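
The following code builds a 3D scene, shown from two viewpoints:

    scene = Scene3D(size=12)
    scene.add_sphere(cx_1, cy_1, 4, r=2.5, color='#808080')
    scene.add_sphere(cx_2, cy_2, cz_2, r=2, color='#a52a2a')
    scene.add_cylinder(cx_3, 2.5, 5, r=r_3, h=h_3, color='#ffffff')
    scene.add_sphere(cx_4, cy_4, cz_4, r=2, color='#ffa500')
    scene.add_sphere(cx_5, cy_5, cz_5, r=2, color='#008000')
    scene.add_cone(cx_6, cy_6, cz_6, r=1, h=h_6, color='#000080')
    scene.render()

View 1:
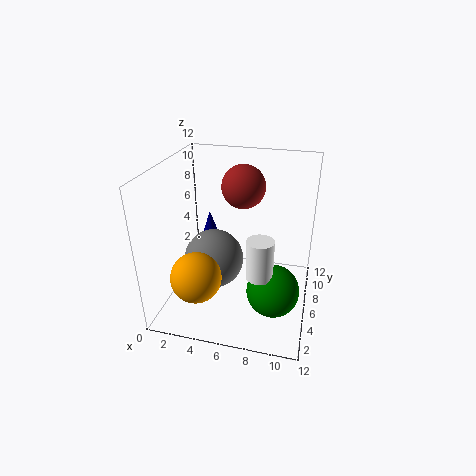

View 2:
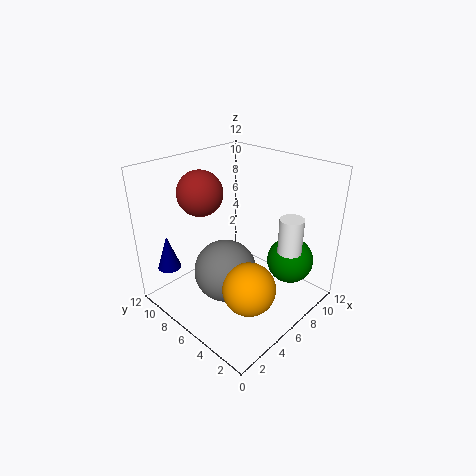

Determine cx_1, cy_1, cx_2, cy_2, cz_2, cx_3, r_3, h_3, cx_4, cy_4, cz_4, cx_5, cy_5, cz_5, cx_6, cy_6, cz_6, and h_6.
cx_1 = 4; cy_1 = 5.5; cx_2 = 5.5; cy_2 = 10; cz_2 = 9; cx_3 = 8.5; r_3 = 1; h_3 = 3; cx_4 = 3.5; cy_4 = 2.5; cz_4 = 4; cx_5 = 9.5; cy_5 = 3; cz_5 = 3.5; cx_6 = 2; cy_6 = 10.5; cz_6 = 3; h_6 = 3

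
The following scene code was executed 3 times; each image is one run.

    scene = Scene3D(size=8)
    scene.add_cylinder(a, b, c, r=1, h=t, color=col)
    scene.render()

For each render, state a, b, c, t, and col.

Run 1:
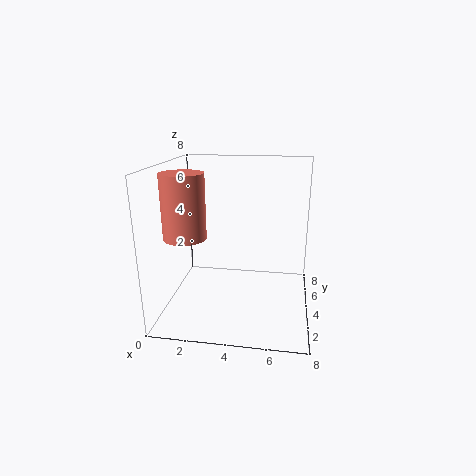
a = 2
b = 1
c = 5
t = 3
col = 'salmon'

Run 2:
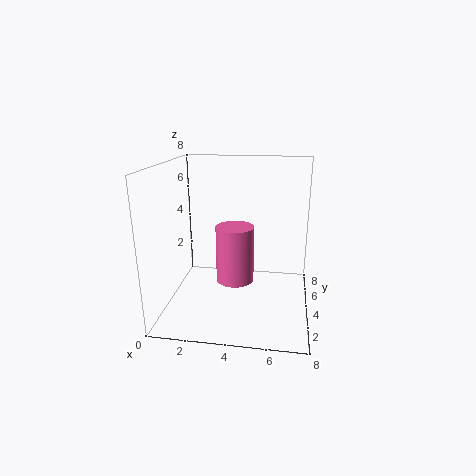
a = 4
b = 3
c = 2
t = 3
col = 'hotpink'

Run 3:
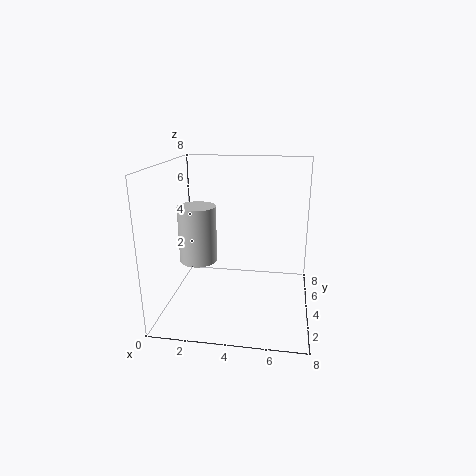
a = 2
b = 3
c = 3
t = 3
col = 'lightgray'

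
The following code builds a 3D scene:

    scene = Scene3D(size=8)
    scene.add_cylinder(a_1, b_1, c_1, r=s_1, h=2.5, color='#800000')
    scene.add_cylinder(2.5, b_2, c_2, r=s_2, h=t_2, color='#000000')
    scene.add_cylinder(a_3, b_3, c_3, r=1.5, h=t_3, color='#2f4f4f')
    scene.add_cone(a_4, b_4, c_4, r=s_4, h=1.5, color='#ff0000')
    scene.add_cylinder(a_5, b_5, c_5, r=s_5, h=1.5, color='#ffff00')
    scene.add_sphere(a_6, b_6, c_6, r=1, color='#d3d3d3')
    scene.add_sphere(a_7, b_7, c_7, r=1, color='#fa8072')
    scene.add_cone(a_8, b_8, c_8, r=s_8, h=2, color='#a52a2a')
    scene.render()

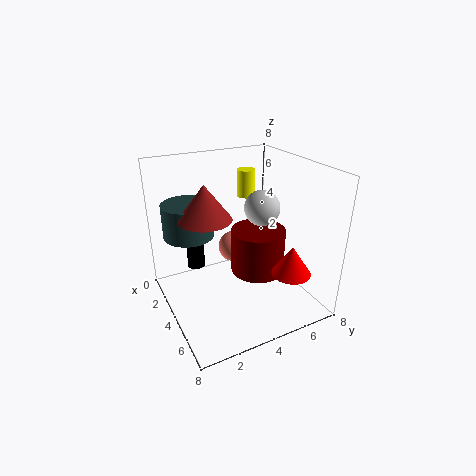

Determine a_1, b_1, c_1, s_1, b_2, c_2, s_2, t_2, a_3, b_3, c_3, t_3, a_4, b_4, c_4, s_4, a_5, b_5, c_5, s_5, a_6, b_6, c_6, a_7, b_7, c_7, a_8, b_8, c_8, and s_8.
a_1 = 4.5, b_1 = 5, c_1 = 2, s_1 = 1.5, b_2 = 2, c_2 = 2, s_2 = 0.5, t_2 = 3, a_3 = 1.5, b_3 = 2, c_3 = 3.5, t_3 = 2, a_4 = 7, b_4 = 5.5, c_4 = 3, s_4 = 1, a_5 = 3, b_5 = 5, c_5 = 6, s_5 = 0.5, a_6 = 4, b_6 = 5.5, c_6 = 5.5, a_7 = 1.5, b_7 = 5, c_7 = 2, a_8 = 3, b_8 = 2.5, c_8 = 5, s_8 = 1.5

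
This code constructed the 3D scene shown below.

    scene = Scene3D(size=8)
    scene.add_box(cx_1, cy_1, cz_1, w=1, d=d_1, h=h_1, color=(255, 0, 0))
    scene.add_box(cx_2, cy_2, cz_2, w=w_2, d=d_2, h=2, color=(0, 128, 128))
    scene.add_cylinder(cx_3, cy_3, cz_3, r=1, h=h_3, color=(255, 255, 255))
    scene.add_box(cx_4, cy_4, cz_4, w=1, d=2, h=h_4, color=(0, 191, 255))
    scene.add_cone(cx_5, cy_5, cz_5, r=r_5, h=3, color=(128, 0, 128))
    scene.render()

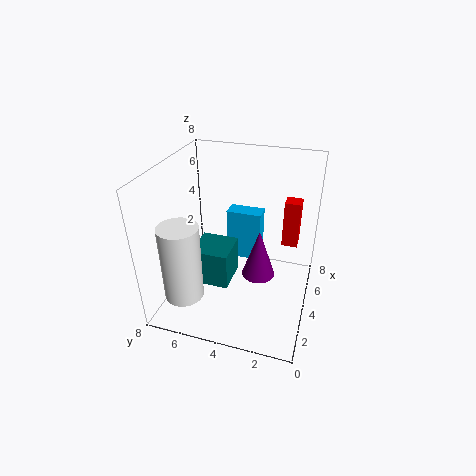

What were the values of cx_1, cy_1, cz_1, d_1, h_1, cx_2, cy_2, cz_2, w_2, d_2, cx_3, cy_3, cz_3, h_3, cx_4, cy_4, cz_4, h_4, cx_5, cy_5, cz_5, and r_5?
cx_1 = 7, cy_1 = 1, cz_1 = 2, d_1 = 1, h_1 = 3, cx_2 = 2, cy_2 = 4, cz_2 = 2, w_2 = 2, d_2 = 2, cx_3 = 1, cy_3 = 6, cz_3 = 2, h_3 = 4, cx_4 = 5, cy_4 = 3, cz_4 = 2, h_4 = 3, cx_5 = 5, cy_5 = 3, cz_5 = 1, r_5 = 1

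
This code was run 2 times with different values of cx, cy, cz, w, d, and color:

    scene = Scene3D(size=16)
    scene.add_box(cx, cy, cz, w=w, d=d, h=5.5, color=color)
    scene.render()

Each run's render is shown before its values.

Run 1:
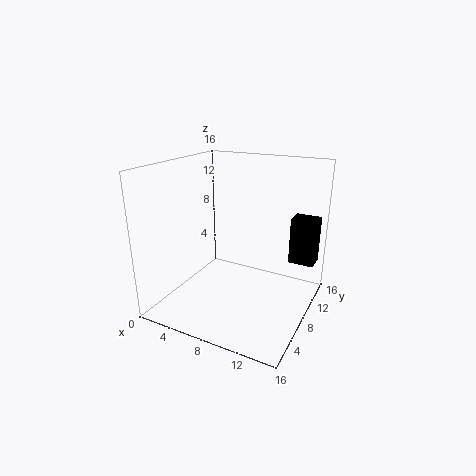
cx = 12.5, cy = 12.5, cz = 4, w = 3, d = 2.5, color = 'black'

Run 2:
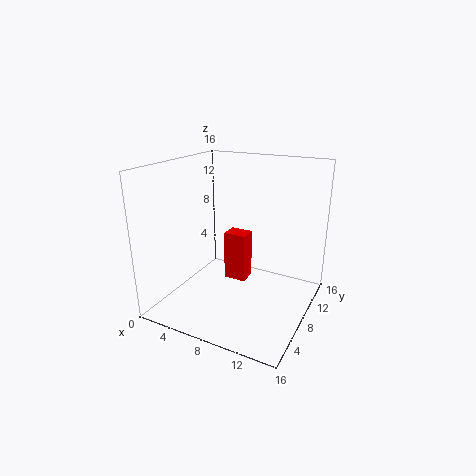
cx = 6.5, cy = 7.5, cz = 3, w = 2.5, d = 2, color = 'red'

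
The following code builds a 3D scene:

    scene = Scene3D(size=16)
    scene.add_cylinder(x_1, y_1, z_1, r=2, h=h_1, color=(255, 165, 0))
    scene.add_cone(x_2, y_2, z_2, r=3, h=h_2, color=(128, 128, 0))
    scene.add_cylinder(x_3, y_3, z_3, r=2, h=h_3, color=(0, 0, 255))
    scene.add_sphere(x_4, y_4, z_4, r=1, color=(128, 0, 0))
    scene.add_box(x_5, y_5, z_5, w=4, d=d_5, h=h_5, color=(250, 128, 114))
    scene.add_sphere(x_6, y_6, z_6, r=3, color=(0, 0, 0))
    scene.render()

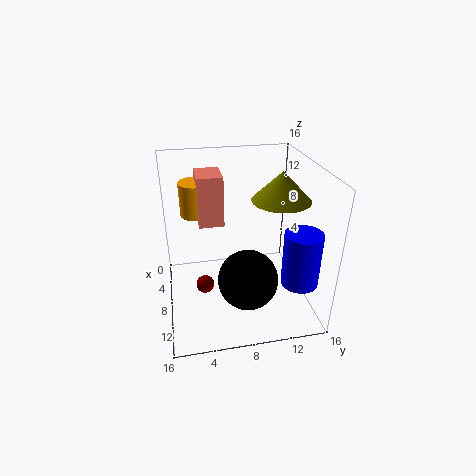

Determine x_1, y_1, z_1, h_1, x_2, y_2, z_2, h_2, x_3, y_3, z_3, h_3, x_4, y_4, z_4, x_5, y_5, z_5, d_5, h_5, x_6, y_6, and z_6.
x_1 = 3, y_1 = 4, z_1 = 9, h_1 = 4, x_2 = 10, y_2 = 12, z_2 = 13, h_2 = 3, x_3 = 12, y_3 = 14, z_3 = 4, h_3 = 6, x_4 = 9, y_4 = 4, z_4 = 3, x_5 = 1, y_5 = 4, z_5 = 8, d_5 = 3, h_5 = 6, x_6 = 13, y_6 = 8, z_6 = 6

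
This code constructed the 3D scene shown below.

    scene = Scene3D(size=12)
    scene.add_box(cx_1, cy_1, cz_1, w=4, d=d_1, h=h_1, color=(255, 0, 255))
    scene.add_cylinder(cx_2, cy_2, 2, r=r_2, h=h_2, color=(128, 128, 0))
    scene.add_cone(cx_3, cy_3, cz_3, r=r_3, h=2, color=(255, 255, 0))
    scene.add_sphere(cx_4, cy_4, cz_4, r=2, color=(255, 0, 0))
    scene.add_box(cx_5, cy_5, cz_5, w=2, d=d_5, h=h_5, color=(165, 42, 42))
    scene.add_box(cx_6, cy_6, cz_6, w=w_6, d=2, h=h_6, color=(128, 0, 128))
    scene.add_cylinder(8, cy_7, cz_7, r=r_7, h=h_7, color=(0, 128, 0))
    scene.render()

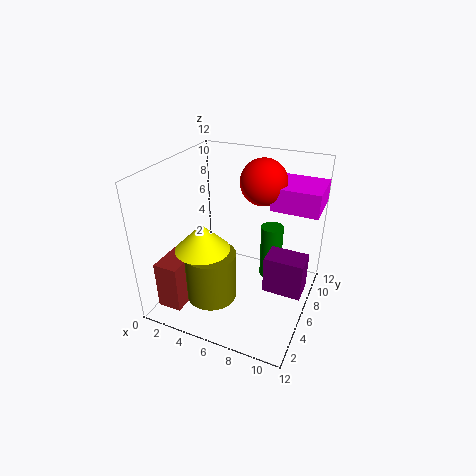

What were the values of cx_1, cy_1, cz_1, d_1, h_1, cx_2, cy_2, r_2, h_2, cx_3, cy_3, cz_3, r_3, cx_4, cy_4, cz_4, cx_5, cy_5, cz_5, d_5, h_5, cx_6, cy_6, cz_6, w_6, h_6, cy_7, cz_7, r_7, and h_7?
cx_1 = 8, cy_1 = 8, cz_1 = 8, d_1 = 4, h_1 = 2, cx_2 = 5, cy_2 = 3, r_2 = 2, h_2 = 4, cx_3 = 5, cy_3 = 2, cz_3 = 7, r_3 = 2, cx_4 = 7, cy_4 = 9, cz_4 = 10, cx_5 = 1, cy_5 = 1, cz_5 = 1, d_5 = 3, h_5 = 4, cx_6 = 9, cy_6 = 4, cz_6 = 3, w_6 = 3, h_6 = 3, cy_7 = 9, cz_7 = 1, r_7 = 1, h_7 = 5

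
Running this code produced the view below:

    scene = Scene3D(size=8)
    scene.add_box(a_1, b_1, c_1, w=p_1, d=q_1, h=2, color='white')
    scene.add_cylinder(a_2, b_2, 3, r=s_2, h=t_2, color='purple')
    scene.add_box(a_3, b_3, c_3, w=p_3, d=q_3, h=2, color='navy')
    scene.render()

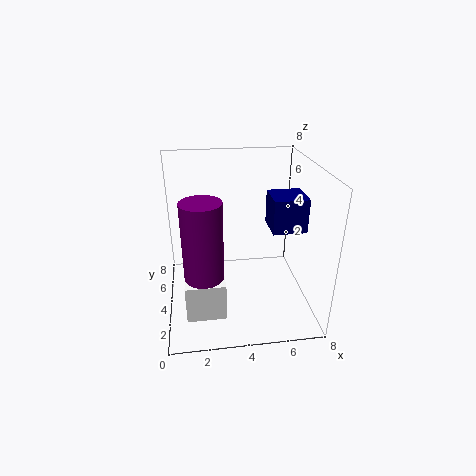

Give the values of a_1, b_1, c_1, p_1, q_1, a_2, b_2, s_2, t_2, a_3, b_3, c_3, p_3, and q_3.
a_1 = 1; b_1 = 1; c_1 = 1; p_1 = 2; q_1 = 2; a_2 = 2; b_2 = 2; s_2 = 1; t_2 = 4; a_3 = 6; b_3 = 4; c_3 = 4; p_3 = 2; q_3 = 2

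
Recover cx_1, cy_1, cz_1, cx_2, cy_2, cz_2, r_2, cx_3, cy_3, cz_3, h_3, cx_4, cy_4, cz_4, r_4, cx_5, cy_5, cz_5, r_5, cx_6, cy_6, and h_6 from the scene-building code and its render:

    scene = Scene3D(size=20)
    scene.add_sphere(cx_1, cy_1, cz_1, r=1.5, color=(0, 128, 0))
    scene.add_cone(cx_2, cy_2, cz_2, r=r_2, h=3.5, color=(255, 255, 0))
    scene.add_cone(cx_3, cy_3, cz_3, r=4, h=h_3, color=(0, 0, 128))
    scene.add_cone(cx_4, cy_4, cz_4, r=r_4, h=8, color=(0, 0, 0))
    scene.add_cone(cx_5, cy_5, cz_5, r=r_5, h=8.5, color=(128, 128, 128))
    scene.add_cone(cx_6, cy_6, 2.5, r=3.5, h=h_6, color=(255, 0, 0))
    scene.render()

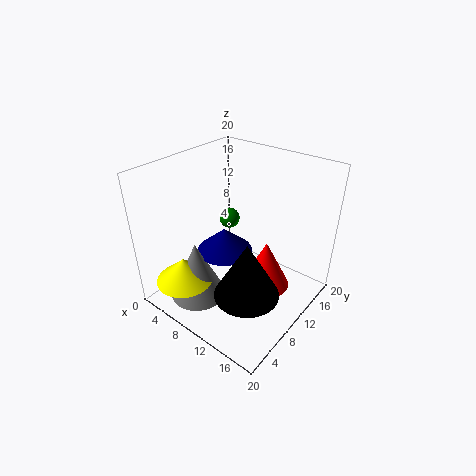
cx_1 = 6, cy_1 = 13, cz_1 = 10.5, cx_2 = 5, cy_2 = 4, cz_2 = 4, r_2 = 4, cx_3 = 7.5, cy_3 = 10, cz_3 = 7, h_3 = 3.5, cx_4 = 13.5, cy_4 = 7.5, cz_4 = 3.5, r_4 = 4.5, cx_5 = 6, cy_5 = 5.5, cz_5 = 1, r_5 = 4, cx_6 = 13.5, cy_6 = 12, h_6 = 7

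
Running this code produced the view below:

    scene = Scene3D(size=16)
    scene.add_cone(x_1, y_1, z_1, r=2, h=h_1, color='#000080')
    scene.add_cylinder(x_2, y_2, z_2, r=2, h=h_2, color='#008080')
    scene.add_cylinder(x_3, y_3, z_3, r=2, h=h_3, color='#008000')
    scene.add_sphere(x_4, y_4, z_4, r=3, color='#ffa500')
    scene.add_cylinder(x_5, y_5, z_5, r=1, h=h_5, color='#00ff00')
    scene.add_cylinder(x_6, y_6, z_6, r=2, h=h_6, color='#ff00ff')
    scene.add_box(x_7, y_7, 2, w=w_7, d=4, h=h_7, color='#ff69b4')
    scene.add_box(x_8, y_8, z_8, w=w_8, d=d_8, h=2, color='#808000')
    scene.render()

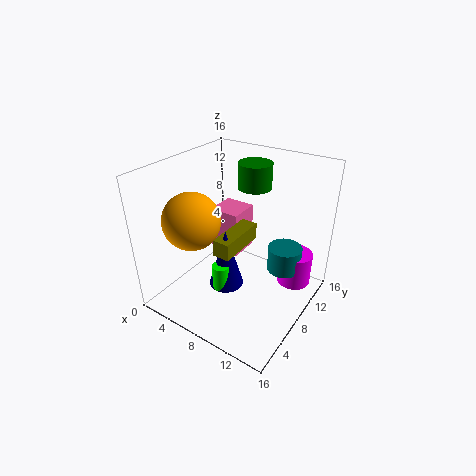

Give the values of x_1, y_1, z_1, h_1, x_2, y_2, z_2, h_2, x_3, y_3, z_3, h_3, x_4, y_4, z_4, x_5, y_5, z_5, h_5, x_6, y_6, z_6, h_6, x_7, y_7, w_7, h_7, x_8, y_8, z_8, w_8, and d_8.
x_1 = 7
y_1 = 7
z_1 = 2
h_1 = 7
x_2 = 12
y_2 = 12
z_2 = 3
h_2 = 3
x_3 = 7
y_3 = 13
z_3 = 12
h_3 = 3
x_4 = 5
y_4 = 4
z_4 = 11
x_5 = 7
y_5 = 6
z_5 = 2
h_5 = 3
x_6 = 13
y_6 = 13
z_6 = 1
h_6 = 4
x_7 = 1
y_7 = 12
w_7 = 4
h_7 = 6
x_8 = 6
y_8 = 6
z_8 = 6
w_8 = 2
d_8 = 6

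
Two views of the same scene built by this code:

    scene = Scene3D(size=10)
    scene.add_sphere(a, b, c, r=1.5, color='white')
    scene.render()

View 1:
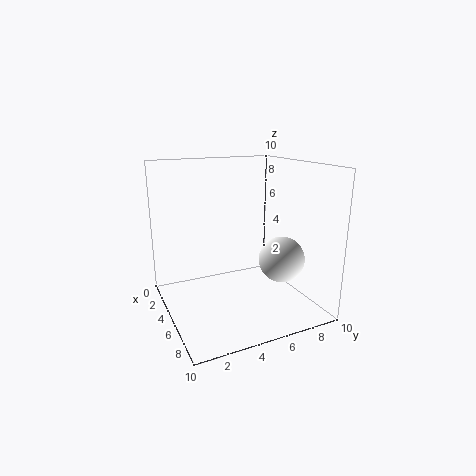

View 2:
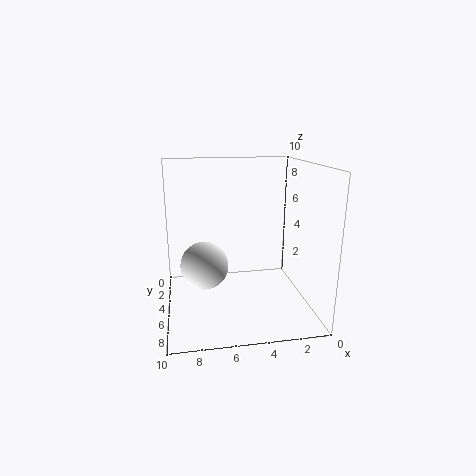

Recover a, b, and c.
a = 7.5; b = 7; c = 4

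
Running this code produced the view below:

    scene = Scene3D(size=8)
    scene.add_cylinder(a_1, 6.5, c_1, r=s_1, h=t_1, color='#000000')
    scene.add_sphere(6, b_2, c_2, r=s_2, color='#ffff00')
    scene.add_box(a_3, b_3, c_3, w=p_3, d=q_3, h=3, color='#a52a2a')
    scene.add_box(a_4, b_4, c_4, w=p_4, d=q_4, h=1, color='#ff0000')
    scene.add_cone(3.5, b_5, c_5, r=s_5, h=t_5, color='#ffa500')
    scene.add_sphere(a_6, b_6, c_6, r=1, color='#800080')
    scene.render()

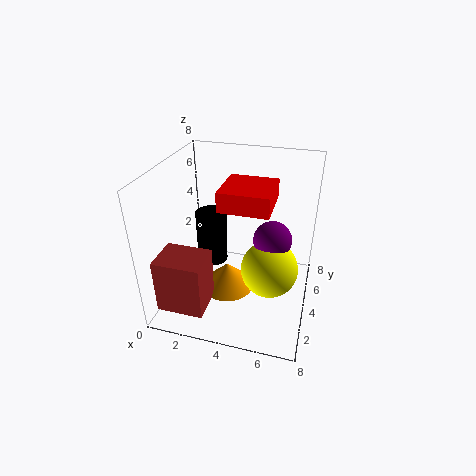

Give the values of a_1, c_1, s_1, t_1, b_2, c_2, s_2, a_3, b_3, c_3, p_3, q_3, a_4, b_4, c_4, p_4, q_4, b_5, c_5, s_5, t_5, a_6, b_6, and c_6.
a_1 = 1.5, c_1 = 0.5, s_1 = 1, t_1 = 3.5, b_2 = 3, c_2 = 3, s_2 = 1.5, a_3 = 0.5, b_3 = 0.5, c_3 = 1, p_3 = 2.5, q_3 = 2, a_4 = 3.5, b_4 = 2, c_4 = 6.5, p_4 = 2.5, q_4 = 2.5, b_5 = 3.5, c_5 = 1, s_5 = 1.5, t_5 = 1.5, a_6 = 6, b_6 = 3.5, c_6 = 4.5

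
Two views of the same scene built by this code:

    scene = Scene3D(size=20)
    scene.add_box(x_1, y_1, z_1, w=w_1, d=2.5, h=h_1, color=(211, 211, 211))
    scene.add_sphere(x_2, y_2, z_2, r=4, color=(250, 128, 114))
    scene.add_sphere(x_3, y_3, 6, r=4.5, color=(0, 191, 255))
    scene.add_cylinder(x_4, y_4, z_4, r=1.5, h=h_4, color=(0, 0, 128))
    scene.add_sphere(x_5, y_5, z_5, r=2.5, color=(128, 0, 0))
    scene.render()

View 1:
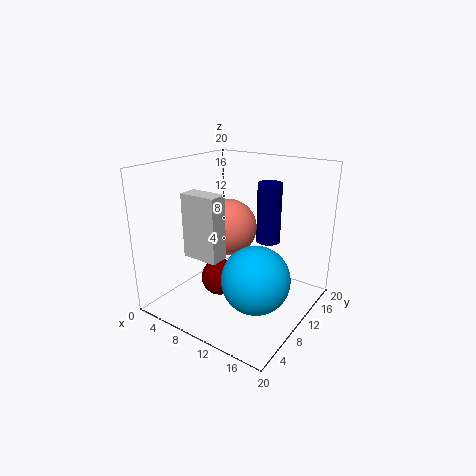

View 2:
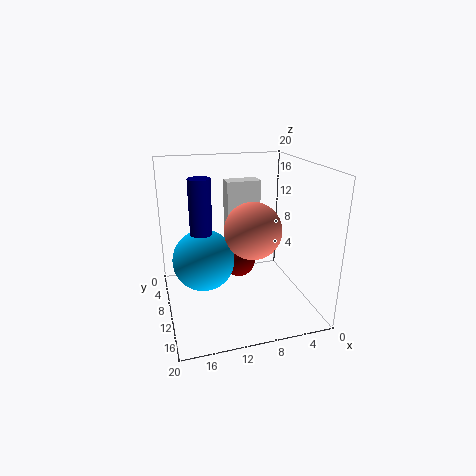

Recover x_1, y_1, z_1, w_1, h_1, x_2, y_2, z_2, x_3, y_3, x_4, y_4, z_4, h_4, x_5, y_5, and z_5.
x_1 = 5.5; y_1 = 4; z_1 = 8.5; w_1 = 5; h_1 = 8.5; x_2 = 8; y_2 = 10.5; z_2 = 11; x_3 = 14.5; y_3 = 7.5; x_4 = 15; y_4 = 9.5; z_4 = 11; h_4 = 7.5; x_5 = 9; y_5 = 7; z_5 = 5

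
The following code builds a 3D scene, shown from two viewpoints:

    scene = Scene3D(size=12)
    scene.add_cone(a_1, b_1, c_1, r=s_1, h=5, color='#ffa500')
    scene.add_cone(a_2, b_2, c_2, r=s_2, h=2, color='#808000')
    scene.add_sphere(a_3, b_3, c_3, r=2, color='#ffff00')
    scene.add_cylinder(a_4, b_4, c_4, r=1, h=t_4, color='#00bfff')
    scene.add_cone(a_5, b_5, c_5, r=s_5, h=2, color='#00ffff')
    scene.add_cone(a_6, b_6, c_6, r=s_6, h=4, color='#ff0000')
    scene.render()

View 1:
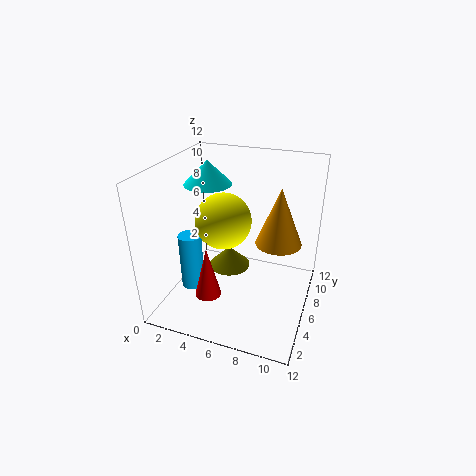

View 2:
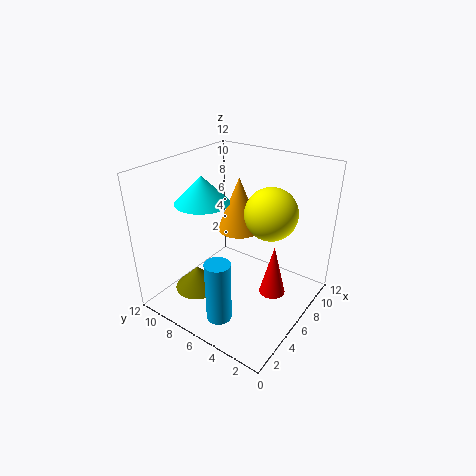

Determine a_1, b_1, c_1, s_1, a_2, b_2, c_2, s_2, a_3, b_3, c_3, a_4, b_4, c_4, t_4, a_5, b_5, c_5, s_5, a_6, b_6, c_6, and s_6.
a_1 = 9
b_1 = 8
c_1 = 5
s_1 = 2
a_2 = 4
b_2 = 9
c_2 = 1
s_2 = 2
a_3 = 6
b_3 = 3
c_3 = 9
a_4 = 2
b_4 = 5
c_4 = 1
t_4 = 5
a_5 = 3
b_5 = 7
c_5 = 10
s_5 = 2
a_6 = 5
b_6 = 2
c_6 = 3
s_6 = 1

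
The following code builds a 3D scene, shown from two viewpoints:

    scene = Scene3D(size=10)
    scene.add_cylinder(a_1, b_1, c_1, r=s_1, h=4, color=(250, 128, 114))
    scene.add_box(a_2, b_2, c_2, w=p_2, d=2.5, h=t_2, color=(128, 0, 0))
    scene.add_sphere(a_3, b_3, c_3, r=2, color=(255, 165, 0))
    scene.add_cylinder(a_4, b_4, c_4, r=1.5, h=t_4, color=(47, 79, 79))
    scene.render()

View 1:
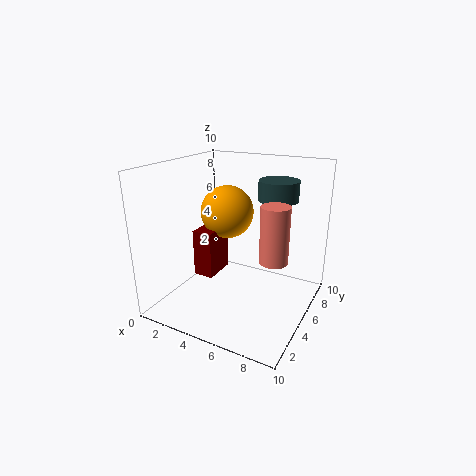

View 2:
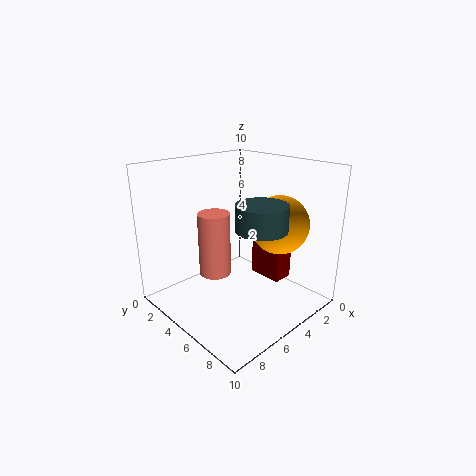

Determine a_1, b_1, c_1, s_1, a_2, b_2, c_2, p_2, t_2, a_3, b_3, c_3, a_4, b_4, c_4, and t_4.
a_1 = 7.5, b_1 = 5.5, c_1 = 3.5, s_1 = 1, a_2 = 1.5, b_2 = 4.5, c_2 = 1.5, p_2 = 1.5, t_2 = 3.5, a_3 = 3, b_3 = 7, c_3 = 6, a_4 = 6.5, b_4 = 8.5, c_4 = 7, t_4 = 1.5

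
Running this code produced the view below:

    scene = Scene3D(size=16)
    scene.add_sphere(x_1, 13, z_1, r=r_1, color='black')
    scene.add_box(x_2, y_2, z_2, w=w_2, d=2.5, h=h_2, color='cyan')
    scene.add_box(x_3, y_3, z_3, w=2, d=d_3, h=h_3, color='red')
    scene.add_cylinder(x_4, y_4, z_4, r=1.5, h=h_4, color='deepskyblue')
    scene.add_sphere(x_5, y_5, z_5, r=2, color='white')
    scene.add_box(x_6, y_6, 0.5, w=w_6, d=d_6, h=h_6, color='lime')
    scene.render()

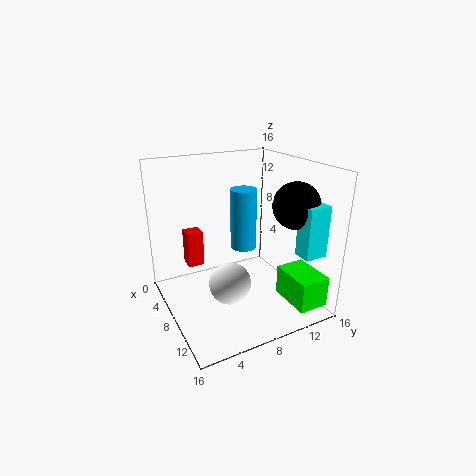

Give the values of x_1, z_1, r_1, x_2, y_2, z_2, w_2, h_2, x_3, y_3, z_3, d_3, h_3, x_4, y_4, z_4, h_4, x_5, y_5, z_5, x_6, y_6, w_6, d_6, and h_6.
x_1 = 11.5; z_1 = 12; r_1 = 2.5; x_2 = 12.5; y_2 = 12.5; z_2 = 7; w_2 = 2; h_2 = 5.5; x_3 = 0.5; y_3 = 4; z_3 = 2.5; d_3 = 2; h_3 = 4.5; x_4 = 6.5; y_4 = 9.5; z_4 = 6; h_4 = 7; x_5 = 13; y_5 = 4.5; z_5 = 6; x_6 = 9.5; y_6 = 12.5; w_6 = 5; d_6 = 3.5; h_6 = 3.5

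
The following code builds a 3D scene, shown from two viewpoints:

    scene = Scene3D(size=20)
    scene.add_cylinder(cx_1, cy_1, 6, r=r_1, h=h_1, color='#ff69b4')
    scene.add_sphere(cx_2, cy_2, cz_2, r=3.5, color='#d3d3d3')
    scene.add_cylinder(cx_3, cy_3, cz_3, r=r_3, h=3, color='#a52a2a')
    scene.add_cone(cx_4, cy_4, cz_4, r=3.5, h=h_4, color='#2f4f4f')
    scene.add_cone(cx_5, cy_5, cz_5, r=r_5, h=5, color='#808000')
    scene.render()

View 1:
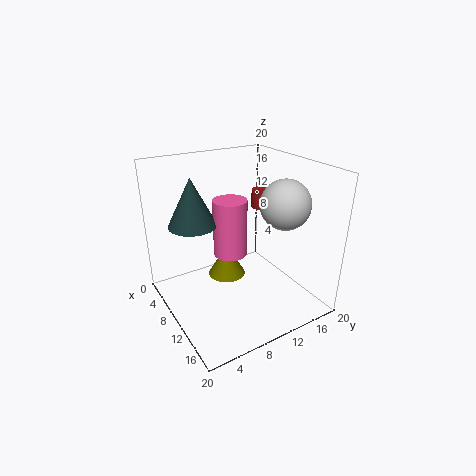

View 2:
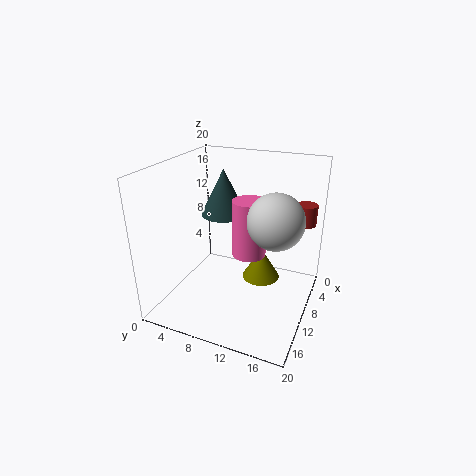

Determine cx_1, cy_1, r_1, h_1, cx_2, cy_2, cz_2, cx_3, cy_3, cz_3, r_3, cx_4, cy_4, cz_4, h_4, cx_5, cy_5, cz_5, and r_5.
cx_1 = 7
cy_1 = 10.5
r_1 = 2.5
h_1 = 8.5
cx_2 = 12.5
cy_2 = 16
cz_2 = 14.5
cx_3 = 4
cy_3 = 18
cz_3 = 11
r_3 = 1.5
cx_4 = 5
cy_4 = 5.5
cz_4 = 11
h_4 = 7
cx_5 = 4
cy_5 = 11.5
cz_5 = 0.5
r_5 = 3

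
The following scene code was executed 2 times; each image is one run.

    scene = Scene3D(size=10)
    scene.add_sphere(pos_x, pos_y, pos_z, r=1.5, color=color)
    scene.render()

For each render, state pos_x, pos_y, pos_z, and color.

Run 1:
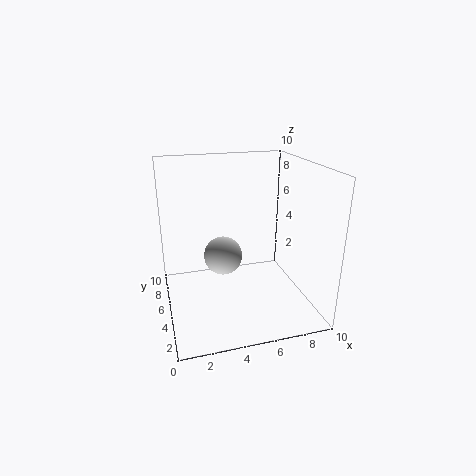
pos_x = 4.5; pos_y = 7.5; pos_z = 2.5; color = 'lightgray'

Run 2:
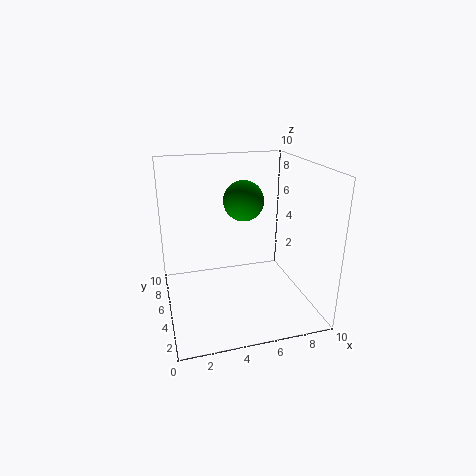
pos_x = 6; pos_y = 7; pos_z = 7; color = 'green'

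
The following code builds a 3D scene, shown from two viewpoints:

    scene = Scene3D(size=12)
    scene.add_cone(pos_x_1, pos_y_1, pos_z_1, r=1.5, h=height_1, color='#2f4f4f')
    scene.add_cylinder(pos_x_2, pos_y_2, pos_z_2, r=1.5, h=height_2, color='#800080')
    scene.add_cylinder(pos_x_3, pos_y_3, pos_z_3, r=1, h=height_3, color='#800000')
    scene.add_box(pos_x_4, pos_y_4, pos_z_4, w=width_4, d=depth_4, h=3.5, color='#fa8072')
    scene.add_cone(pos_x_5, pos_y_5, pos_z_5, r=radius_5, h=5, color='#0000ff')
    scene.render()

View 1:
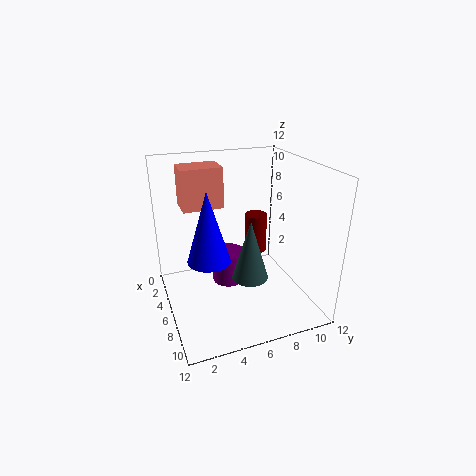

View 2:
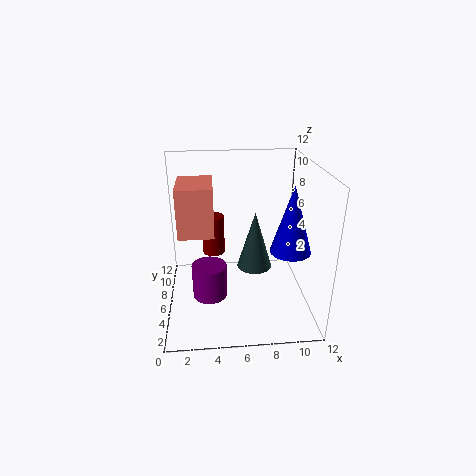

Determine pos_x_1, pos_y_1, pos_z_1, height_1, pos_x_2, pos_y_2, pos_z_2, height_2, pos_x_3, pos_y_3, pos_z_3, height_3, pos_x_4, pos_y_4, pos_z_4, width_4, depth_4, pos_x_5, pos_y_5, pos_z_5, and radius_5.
pos_x_1 = 7.5
pos_y_1 = 6.5
pos_z_1 = 3
height_1 = 5
pos_x_2 = 3.5
pos_y_2 = 6
pos_z_2 = 0.5
height_2 = 3
pos_x_3 = 4
pos_y_3 = 8.5
pos_z_3 = 3.5
height_3 = 3.5
pos_x_4 = 1.5
pos_y_4 = 2
pos_z_4 = 8
width_4 = 2.5
depth_4 = 3.5
pos_x_5 = 9.5
pos_y_5 = 2.5
pos_z_5 = 6.5
radius_5 = 1.5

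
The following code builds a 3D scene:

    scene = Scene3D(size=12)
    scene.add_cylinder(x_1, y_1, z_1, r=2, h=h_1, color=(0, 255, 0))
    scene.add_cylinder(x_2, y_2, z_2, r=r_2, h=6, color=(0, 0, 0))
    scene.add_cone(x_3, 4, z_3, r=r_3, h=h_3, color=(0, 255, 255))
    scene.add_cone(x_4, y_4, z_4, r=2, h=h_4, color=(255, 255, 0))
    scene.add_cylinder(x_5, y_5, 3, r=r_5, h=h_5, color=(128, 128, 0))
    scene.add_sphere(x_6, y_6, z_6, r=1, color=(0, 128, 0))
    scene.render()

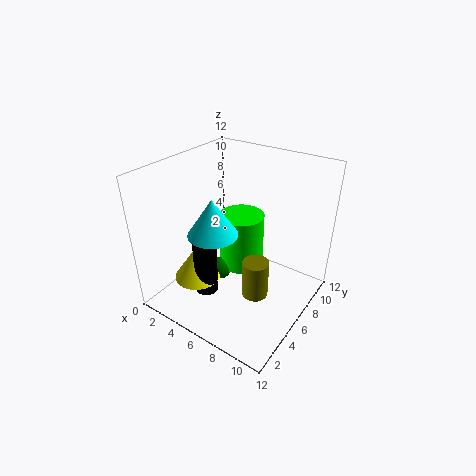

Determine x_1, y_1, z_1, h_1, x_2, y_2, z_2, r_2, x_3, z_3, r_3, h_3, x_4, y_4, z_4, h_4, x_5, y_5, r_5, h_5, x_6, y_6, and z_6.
x_1 = 5; y_1 = 8; z_1 = 2; h_1 = 5; x_2 = 4; y_2 = 4; z_2 = 1; r_2 = 1; x_3 = 5; z_3 = 7; r_3 = 2; h_3 = 3; x_4 = 3; y_4 = 4; z_4 = 2; h_4 = 3; x_5 = 9; y_5 = 4; r_5 = 1; h_5 = 3; x_6 = 4; y_6 = 6; z_6 = 2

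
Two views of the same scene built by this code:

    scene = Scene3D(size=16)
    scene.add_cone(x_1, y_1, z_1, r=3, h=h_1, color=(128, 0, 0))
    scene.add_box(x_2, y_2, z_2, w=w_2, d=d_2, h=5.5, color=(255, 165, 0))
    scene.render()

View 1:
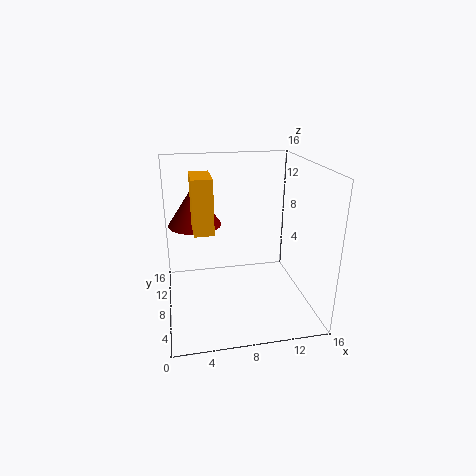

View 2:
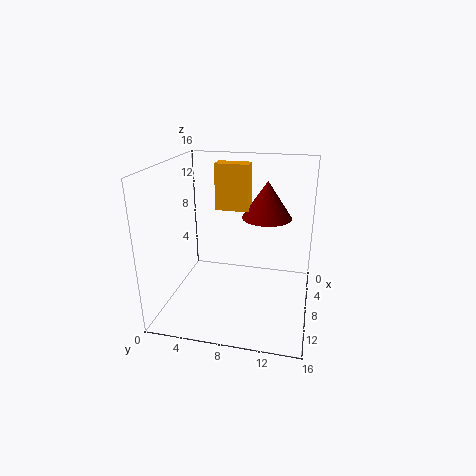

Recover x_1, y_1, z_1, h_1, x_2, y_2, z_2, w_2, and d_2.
x_1 = 3.5
y_1 = 10.5
z_1 = 9
h_1 = 4.5
x_2 = 3
y_2 = 4.5
z_2 = 10
w_2 = 2
d_2 = 4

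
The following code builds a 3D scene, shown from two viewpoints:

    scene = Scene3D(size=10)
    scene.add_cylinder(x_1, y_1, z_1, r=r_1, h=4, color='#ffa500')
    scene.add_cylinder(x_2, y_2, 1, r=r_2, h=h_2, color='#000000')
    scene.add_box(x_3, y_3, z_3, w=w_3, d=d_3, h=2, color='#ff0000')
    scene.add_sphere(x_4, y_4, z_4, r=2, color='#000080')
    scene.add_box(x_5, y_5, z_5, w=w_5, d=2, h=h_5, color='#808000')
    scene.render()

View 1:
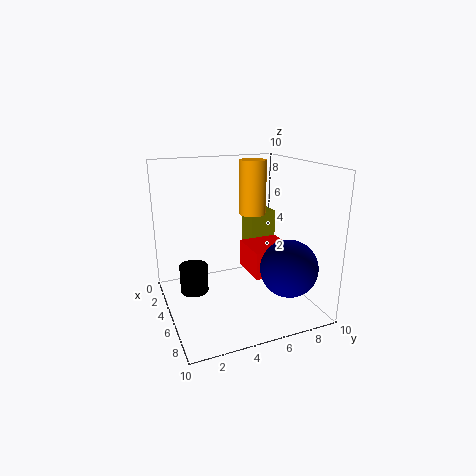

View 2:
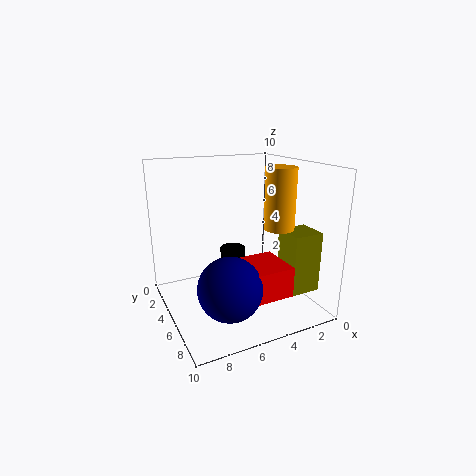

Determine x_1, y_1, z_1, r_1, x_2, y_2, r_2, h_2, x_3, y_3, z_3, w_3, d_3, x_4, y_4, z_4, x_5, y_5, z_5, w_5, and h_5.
x_1 = 3
y_1 = 7
z_1 = 6
r_1 = 1
x_2 = 4
y_2 = 2
r_2 = 1
h_2 = 2
x_3 = 3
y_3 = 6
z_3 = 2
w_3 = 3
d_3 = 3
x_4 = 7
y_4 = 8
z_4 = 3
x_5 = 1
y_5 = 7
z_5 = 2
w_5 = 2
h_5 = 4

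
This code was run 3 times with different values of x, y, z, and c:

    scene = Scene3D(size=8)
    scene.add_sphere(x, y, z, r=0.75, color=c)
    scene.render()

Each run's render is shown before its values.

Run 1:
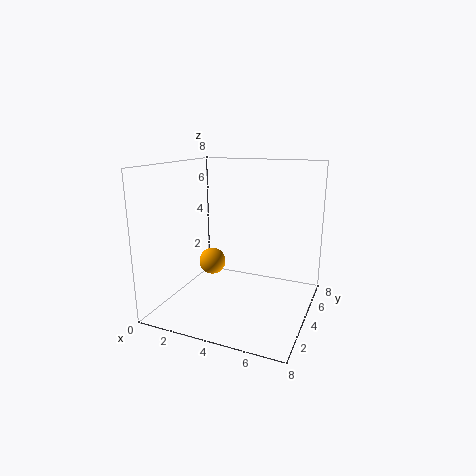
x = 2.5; y = 3.75; z = 2.5; c = 'orange'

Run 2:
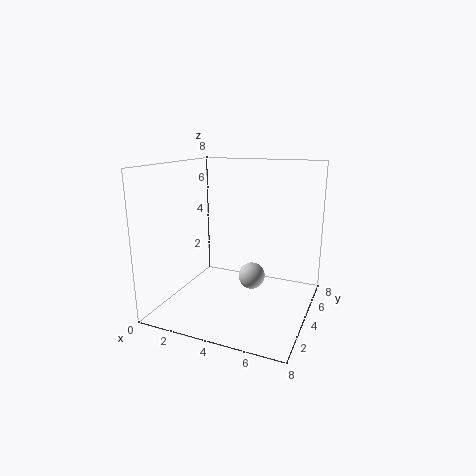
x = 4.75; y = 4.25; z = 1.75; c = 'lightgray'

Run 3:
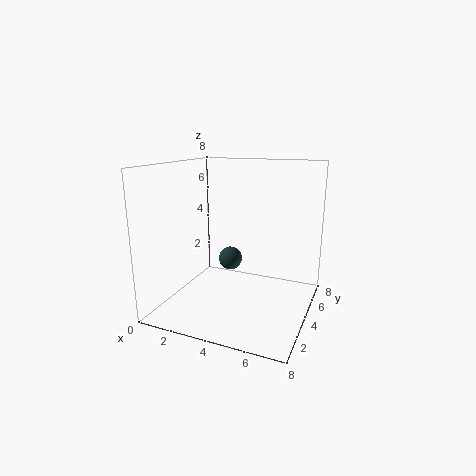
x = 2.5; y = 6.25; z = 1.75; c = 'darkslategray'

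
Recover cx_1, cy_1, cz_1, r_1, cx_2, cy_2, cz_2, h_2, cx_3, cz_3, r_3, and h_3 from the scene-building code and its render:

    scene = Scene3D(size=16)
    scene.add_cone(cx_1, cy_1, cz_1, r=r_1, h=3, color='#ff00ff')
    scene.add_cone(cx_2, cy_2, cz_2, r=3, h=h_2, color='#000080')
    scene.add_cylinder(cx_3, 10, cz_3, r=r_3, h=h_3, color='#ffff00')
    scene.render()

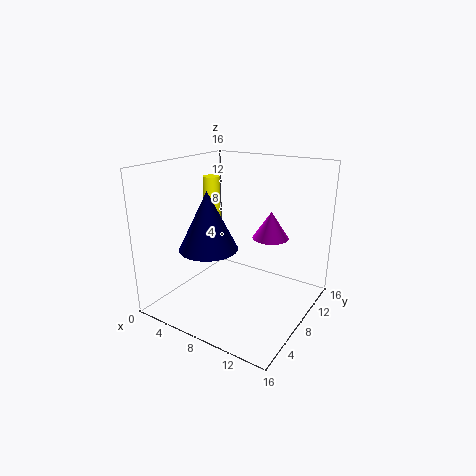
cx_1 = 11
cy_1 = 10
cz_1 = 8
r_1 = 2
cx_2 = 7
cy_2 = 4
cz_2 = 8
h_2 = 6
cx_3 = 3
cz_3 = 9
r_3 = 1
h_3 = 5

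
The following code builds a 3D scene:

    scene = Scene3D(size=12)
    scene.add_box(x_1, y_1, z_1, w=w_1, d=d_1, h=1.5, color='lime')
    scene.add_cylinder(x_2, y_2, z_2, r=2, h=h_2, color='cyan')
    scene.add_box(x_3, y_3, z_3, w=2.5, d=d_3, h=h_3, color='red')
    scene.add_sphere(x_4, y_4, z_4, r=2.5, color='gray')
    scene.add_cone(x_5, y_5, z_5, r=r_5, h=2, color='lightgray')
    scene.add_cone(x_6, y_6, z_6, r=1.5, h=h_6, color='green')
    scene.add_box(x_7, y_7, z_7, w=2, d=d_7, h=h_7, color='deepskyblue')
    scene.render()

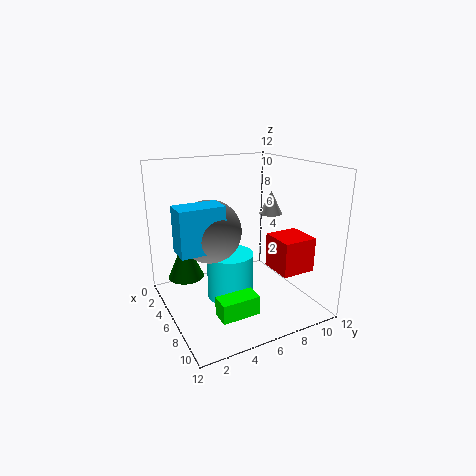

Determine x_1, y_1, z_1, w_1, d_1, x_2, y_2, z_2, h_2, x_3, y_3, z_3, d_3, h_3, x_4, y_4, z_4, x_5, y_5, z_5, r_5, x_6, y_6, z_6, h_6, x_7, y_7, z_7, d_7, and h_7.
x_1 = 9; y_1 = 2.5; z_1 = 1.5; w_1 = 1.5; d_1 = 3; x_2 = 5.5; y_2 = 5.5; z_2 = 0.5; h_2 = 4; x_3 = 9.5; y_3 = 6.5; z_3 = 5; d_3 = 2.5; h_3 = 2.5; x_4 = 6; y_4 = 3.5; z_4 = 7; x_5 = 5.5; y_5 = 9.5; z_5 = 7.5; r_5 = 1; x_6 = 4; y_6 = 2; z_6 = 2.5; h_6 = 3.5; x_7 = 6; y_7 = 0.5; z_7 = 6; d_7 = 3.5; h_7 = 3.5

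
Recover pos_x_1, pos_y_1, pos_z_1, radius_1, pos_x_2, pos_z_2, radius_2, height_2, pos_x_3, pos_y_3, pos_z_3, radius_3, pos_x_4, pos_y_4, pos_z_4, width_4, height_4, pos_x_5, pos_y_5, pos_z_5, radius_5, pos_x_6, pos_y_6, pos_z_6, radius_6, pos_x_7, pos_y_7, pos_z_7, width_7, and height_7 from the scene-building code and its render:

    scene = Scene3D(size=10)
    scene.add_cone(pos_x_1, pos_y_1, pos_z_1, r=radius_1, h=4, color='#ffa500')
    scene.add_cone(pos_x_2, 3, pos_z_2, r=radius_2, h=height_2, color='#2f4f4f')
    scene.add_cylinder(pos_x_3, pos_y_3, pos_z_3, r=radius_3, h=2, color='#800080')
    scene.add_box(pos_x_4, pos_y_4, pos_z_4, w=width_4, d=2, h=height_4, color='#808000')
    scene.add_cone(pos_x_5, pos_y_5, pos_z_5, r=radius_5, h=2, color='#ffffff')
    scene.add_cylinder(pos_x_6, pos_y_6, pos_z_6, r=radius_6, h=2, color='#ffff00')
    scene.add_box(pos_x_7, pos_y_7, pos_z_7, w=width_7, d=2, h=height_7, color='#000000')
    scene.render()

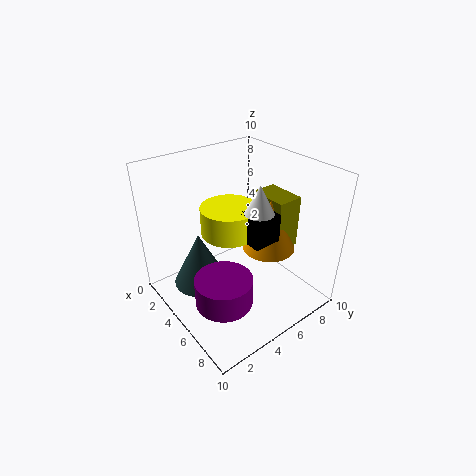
pos_x_1 = 5, pos_y_1 = 8, pos_z_1 = 3, radius_1 = 2, pos_x_2 = 3, pos_z_2 = 1, radius_2 = 2, height_2 = 4, pos_x_3 = 6, pos_y_3 = 3, pos_z_3 = 1, radius_3 = 2, pos_x_4 = 3, pos_y_4 = 8, pos_z_4 = 3, width_4 = 3, height_4 = 4, pos_x_5 = 6, pos_y_5 = 6, pos_z_5 = 7, radius_5 = 1, pos_x_6 = 4, pos_y_6 = 5, pos_z_6 = 5, radius_6 = 2, pos_x_7 = 5, pos_y_7 = 5, pos_z_7 = 5, width_7 = 2, height_7 = 2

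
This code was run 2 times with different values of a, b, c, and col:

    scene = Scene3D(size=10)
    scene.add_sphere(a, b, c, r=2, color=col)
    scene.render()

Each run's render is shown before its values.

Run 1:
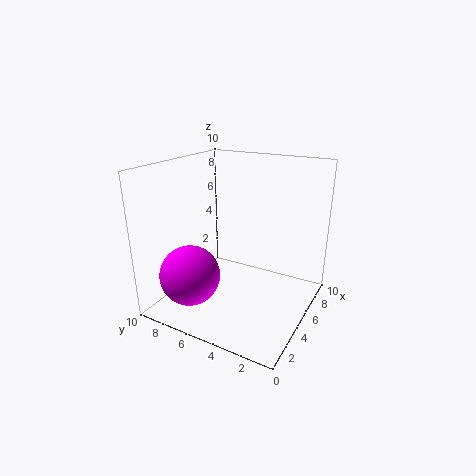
a = 2, b = 7, c = 3, col = 'magenta'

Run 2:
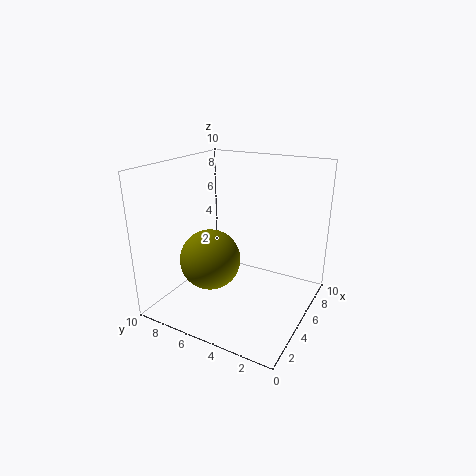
a = 3, b = 6, c = 4, col = 'olive'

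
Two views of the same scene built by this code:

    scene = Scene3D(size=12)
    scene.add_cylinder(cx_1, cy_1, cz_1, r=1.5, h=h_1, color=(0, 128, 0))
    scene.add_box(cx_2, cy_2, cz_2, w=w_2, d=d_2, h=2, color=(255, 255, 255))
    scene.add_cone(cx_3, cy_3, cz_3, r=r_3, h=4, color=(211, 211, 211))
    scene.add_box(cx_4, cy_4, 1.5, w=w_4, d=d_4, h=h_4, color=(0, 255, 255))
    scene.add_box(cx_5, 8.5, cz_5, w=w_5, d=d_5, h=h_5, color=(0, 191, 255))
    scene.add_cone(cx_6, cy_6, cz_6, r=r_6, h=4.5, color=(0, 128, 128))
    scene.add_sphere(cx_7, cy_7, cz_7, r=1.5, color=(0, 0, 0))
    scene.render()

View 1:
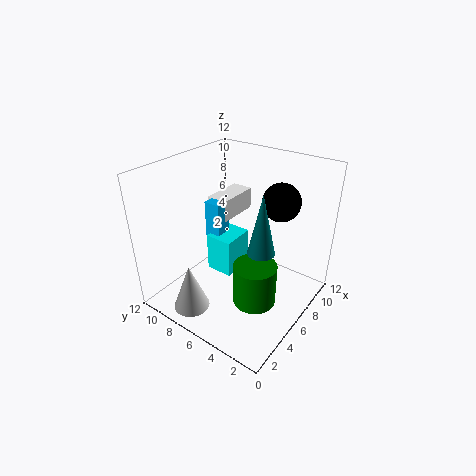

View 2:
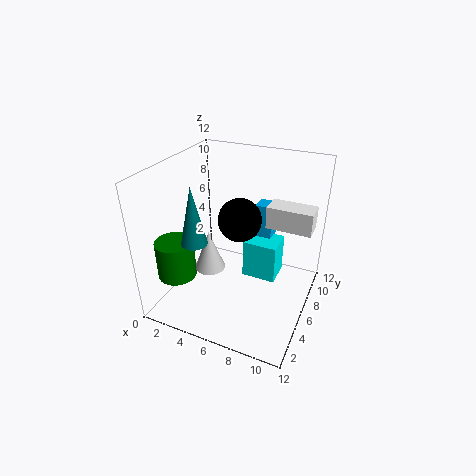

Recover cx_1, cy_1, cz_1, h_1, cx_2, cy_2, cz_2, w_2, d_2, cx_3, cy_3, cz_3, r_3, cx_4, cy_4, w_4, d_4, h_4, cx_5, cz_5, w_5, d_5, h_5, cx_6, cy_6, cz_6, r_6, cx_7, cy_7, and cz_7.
cx_1 = 2.5; cy_1 = 2; cz_1 = 4; h_1 = 3; cx_2 = 7.5; cy_2 = 8.5; cz_2 = 6; w_2 = 4; d_2 = 2; cx_3 = 2; cy_3 = 8; cz_3 = 0.5; r_3 = 1.5; cx_4 = 6; cy_4 = 7; w_4 = 3; d_4 = 2.5; h_4 = 3.5; cx_5 = 6.5; cz_5 = 4; w_5 = 1.5; d_5 = 1.5; h_5 = 4; cx_6 = 4; cy_6 = 2.5; cz_6 = 7; r_6 = 1; cx_7 = 7.5; cy_7 = 3; cz_7 = 9.5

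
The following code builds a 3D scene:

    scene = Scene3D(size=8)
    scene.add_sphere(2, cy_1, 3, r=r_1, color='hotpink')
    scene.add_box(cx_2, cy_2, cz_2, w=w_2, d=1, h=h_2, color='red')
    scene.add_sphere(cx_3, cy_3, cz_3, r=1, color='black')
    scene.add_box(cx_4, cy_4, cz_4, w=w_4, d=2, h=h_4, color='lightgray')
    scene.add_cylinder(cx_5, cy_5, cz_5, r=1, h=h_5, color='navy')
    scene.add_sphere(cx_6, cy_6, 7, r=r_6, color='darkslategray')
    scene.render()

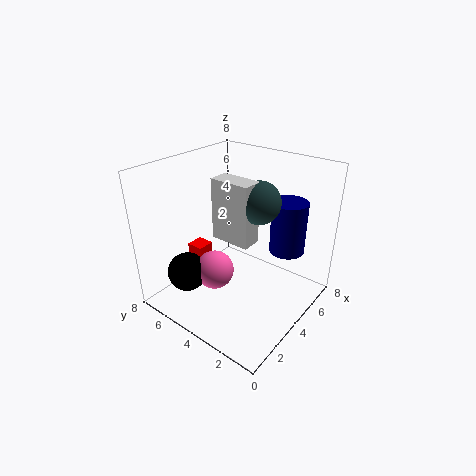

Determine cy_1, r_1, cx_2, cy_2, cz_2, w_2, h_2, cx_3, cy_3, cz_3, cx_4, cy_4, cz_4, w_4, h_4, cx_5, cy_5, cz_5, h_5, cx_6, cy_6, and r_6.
cy_1 = 4, r_1 = 1, cx_2 = 3, cy_2 = 6, cz_2 = 1, w_2 = 1, h_2 = 2, cx_3 = 1, cy_3 = 5, cz_3 = 3, cx_4 = 2, cy_4 = 2, cz_4 = 5, w_4 = 1, h_4 = 3, cx_5 = 6, cy_5 = 2, cz_5 = 3, h_5 = 3, cx_6 = 3, cy_6 = 2, r_6 = 1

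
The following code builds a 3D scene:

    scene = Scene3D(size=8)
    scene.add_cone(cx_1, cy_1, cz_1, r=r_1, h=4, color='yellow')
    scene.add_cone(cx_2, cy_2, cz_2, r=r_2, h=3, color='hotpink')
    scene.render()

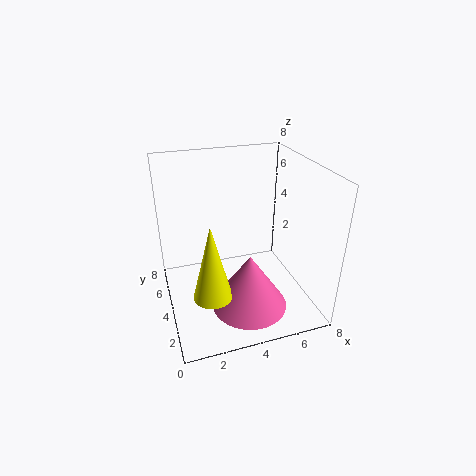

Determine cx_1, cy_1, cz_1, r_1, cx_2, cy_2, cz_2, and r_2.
cx_1 = 2; cy_1 = 2; cz_1 = 2; r_1 = 1; cx_2 = 4; cy_2 = 2; cz_2 = 1; r_2 = 2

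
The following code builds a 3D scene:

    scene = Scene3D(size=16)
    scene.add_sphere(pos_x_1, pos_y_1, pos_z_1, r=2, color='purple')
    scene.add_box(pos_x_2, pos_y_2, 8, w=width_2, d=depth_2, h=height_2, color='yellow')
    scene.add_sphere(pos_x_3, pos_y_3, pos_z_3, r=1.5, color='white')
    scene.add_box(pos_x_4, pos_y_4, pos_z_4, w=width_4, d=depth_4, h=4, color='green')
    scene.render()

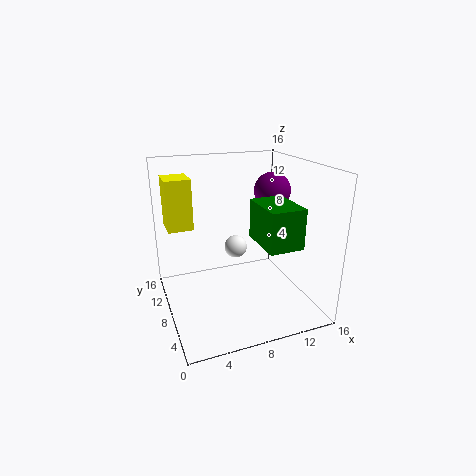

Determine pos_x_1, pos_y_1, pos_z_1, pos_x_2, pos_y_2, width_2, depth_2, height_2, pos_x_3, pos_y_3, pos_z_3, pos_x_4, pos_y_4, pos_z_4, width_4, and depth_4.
pos_x_1 = 12
pos_y_1 = 8
pos_z_1 = 13
pos_x_2 = 1
pos_y_2 = 12
width_2 = 3
depth_2 = 3.5
height_2 = 6
pos_x_3 = 10
pos_y_3 = 14
pos_z_3 = 4
pos_x_4 = 8.5
pos_y_4 = 1
pos_z_4 = 9
width_4 = 3.5
depth_4 = 5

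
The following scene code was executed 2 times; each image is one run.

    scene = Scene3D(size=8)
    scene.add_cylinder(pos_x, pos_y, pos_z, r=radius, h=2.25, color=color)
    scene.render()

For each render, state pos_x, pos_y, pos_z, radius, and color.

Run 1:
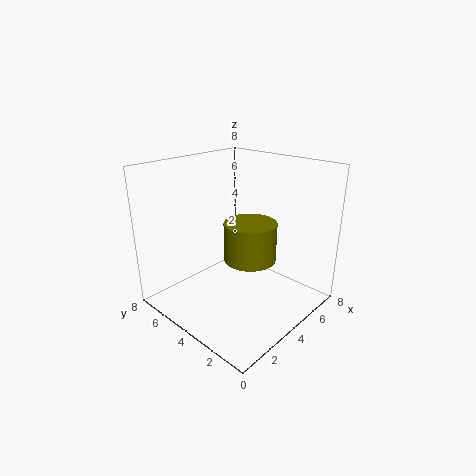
pos_x = 4.75; pos_y = 3.75; pos_z = 2.5; radius = 1.5; color = 'olive'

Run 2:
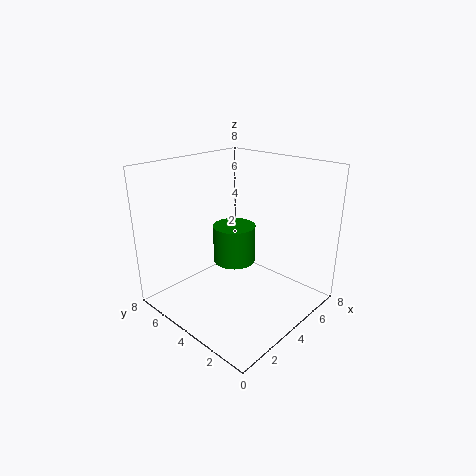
pos_x = 4.75; pos_y = 5; pos_z = 2; radius = 1.25; color = 'green'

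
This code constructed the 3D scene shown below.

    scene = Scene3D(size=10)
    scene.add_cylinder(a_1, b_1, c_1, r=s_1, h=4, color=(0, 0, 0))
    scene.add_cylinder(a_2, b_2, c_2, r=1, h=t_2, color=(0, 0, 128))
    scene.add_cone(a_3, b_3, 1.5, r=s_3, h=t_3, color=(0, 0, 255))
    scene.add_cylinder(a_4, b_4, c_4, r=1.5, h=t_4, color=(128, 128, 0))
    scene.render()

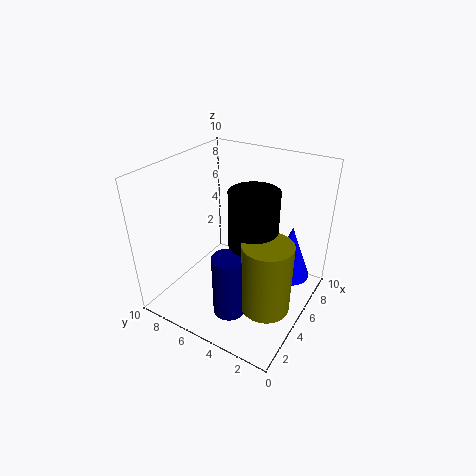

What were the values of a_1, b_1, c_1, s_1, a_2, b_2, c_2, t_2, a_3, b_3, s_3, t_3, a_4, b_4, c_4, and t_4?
a_1 = 3.5; b_1 = 3; c_1 = 5.5; s_1 = 1.5; a_2 = 1.5; b_2 = 3.5; c_2 = 2; t_2 = 4; a_3 = 7.5; b_3 = 2; s_3 = 1.5; t_3 = 4; a_4 = 2.5; b_4 = 1.5; c_4 = 2.5; t_4 = 4.5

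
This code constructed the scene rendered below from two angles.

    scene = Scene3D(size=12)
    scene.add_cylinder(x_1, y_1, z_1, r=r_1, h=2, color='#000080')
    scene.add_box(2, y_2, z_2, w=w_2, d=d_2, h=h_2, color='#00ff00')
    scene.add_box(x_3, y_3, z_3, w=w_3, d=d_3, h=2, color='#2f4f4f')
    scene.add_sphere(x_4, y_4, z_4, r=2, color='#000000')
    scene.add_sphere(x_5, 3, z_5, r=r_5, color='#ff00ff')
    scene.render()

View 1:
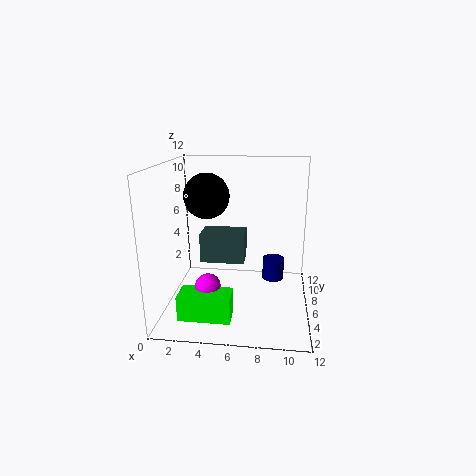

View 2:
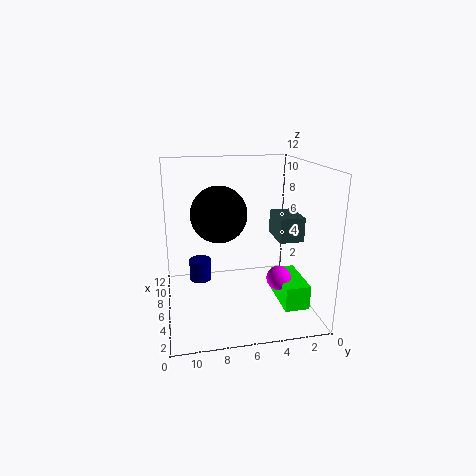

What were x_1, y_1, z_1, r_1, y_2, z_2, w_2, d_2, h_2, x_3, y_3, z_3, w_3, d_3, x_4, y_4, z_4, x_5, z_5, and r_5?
x_1 = 9
y_1 = 9
z_1 = 1
r_1 = 1
y_2 = 1
z_2 = 1
w_2 = 4
d_2 = 2
h_2 = 2
x_3 = 4
y_3 = 1
z_3 = 6
w_3 = 3
d_3 = 2
x_4 = 3
y_4 = 8
z_4 = 9
x_5 = 4
z_5 = 3
r_5 = 1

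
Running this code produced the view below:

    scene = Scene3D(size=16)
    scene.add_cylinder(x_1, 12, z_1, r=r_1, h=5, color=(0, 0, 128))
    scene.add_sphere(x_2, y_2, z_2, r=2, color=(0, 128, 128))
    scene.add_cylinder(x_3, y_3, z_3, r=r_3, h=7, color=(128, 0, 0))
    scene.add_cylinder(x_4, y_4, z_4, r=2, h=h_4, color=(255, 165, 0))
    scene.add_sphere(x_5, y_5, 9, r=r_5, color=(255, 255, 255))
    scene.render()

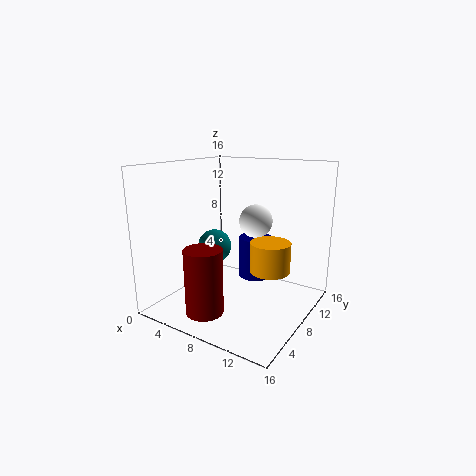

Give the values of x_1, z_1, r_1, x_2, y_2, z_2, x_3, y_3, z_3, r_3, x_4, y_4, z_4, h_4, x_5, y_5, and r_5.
x_1 = 8; z_1 = 2; r_1 = 2; x_2 = 4; y_2 = 9; z_2 = 6; x_3 = 7; y_3 = 3; z_3 = 1; r_3 = 2; x_4 = 13; y_4 = 6; z_4 = 6; h_4 = 3; x_5 = 8; y_5 = 12; r_5 = 2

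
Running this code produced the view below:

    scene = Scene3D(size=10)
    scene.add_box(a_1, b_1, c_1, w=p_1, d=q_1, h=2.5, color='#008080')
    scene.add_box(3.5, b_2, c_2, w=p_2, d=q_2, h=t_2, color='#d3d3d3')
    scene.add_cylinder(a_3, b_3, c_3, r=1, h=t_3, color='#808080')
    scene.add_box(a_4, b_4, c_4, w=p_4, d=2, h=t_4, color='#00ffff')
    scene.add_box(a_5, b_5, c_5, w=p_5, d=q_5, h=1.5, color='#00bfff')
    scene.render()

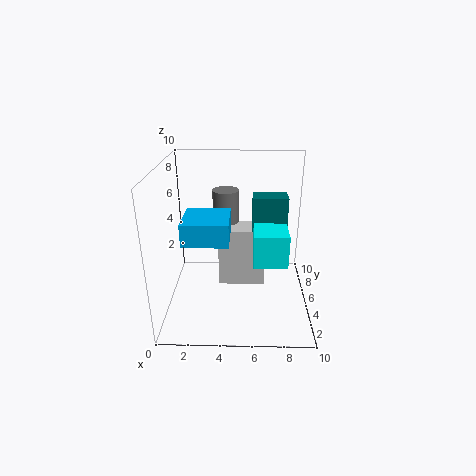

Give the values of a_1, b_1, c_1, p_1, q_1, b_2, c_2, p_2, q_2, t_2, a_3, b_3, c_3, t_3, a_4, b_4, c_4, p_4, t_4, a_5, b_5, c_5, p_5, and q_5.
a_1 = 6
b_1 = 6
c_1 = 5
p_1 = 2.5
q_1 = 1.5
b_2 = 6
c_2 = 0.5
p_2 = 3.5
q_2 = 2
t_2 = 4.5
a_3 = 4
b_3 = 8
c_3 = 3.5
t_3 = 4
a_4 = 6
b_4 = 1
c_4 = 5
p_4 = 2
t_4 = 2
a_5 = 1.5
b_5 = 2.5
c_5 = 5.5
p_5 = 3
q_5 = 3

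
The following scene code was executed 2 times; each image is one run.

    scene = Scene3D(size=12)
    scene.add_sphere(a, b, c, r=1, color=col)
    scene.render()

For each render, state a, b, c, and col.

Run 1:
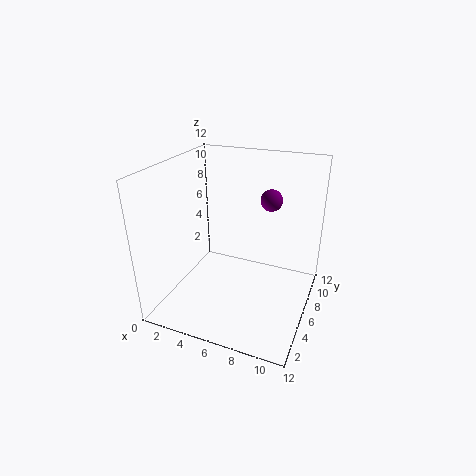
a = 7.5
b = 10.25
c = 8
col = 'purple'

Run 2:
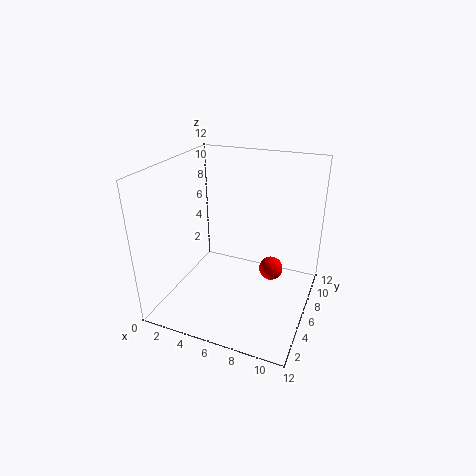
a = 8.75
b = 6.75
c = 3.25
col = 'red'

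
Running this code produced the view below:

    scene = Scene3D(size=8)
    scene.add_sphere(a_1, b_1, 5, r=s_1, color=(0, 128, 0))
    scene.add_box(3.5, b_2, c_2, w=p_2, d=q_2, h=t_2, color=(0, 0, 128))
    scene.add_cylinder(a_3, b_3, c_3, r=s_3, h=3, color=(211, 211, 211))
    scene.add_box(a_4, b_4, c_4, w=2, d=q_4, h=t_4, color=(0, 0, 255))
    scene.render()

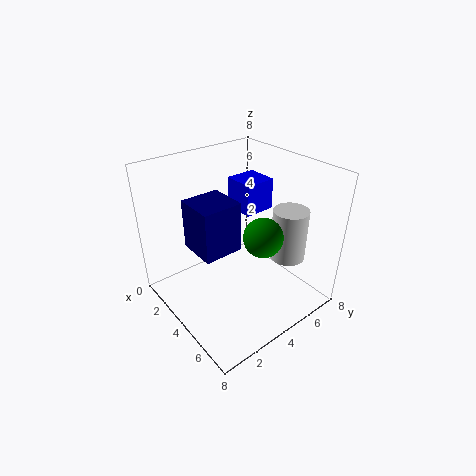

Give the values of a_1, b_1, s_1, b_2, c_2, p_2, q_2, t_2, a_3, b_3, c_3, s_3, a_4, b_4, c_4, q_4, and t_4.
a_1 = 6; b_1 = 4; s_1 = 1; b_2 = 1; c_2 = 4.5; p_2 = 2; q_2 = 2; t_2 = 2.5; a_3 = 5.5; b_3 = 6.5; c_3 = 2.5; s_3 = 1; a_4 = 0.5; b_4 = 6; c_4 = 4; q_4 = 2; t_4 = 2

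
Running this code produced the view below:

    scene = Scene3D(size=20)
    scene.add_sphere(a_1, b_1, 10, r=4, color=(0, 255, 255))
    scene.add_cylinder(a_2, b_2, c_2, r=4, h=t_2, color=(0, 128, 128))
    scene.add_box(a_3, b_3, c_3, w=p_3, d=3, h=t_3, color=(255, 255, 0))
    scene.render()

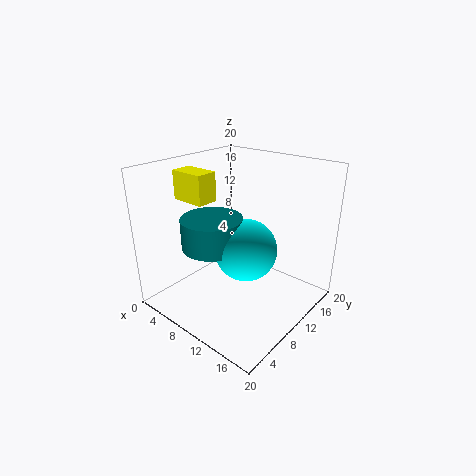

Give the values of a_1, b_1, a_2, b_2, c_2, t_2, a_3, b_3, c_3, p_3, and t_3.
a_1 = 13; b_1 = 8; a_2 = 9; b_2 = 6; c_2 = 10; t_2 = 4; a_3 = 2; b_3 = 6; c_3 = 15; p_3 = 5; t_3 = 4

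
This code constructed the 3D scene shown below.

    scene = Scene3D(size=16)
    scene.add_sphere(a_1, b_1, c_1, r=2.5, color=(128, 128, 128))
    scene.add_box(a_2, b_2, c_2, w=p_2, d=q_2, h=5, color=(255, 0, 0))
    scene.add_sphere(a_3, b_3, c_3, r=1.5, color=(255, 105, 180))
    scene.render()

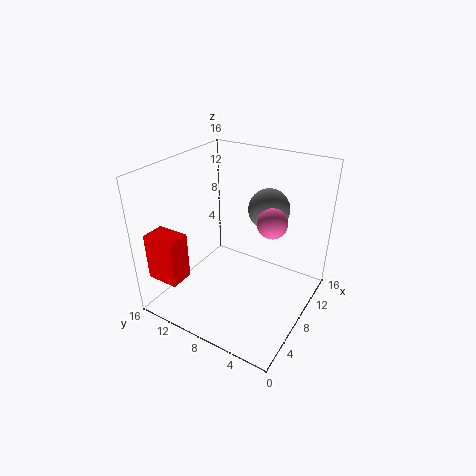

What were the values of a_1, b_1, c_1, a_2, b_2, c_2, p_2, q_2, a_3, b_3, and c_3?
a_1 = 13.5
b_1 = 7
c_1 = 9.5
a_2 = 0.5
b_2 = 11
c_2 = 5
p_2 = 2.5
q_2 = 3.5
a_3 = 7
b_3 = 3.5
c_3 = 11.5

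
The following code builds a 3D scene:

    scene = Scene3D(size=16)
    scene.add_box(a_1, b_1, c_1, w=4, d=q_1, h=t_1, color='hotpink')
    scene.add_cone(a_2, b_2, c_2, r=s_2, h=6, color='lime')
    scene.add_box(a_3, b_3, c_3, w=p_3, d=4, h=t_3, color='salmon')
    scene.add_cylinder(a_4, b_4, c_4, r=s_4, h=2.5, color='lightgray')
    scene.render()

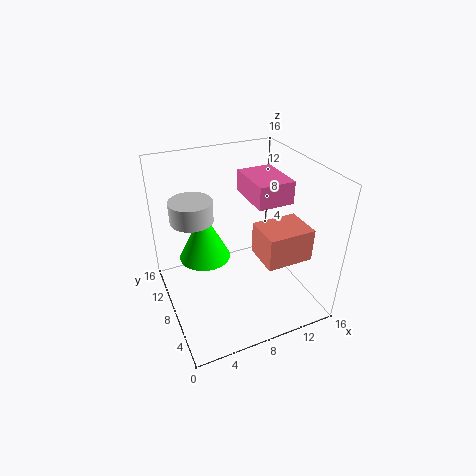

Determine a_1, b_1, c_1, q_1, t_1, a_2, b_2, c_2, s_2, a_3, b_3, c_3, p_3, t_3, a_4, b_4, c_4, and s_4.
a_1 = 9.5, b_1 = 6, c_1 = 12, q_1 = 5.5, t_1 = 2.5, a_2 = 5, b_2 = 11, c_2 = 4.5, s_2 = 3, a_3 = 9, b_3 = 2.5, c_3 = 7, p_3 = 5, t_3 = 3.5, a_4 = 4, b_4 = 12, c_4 = 9, s_4 = 2.5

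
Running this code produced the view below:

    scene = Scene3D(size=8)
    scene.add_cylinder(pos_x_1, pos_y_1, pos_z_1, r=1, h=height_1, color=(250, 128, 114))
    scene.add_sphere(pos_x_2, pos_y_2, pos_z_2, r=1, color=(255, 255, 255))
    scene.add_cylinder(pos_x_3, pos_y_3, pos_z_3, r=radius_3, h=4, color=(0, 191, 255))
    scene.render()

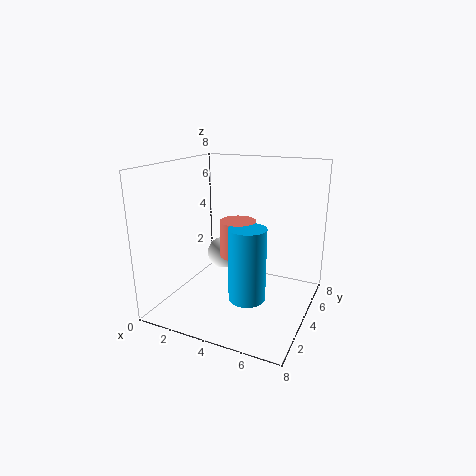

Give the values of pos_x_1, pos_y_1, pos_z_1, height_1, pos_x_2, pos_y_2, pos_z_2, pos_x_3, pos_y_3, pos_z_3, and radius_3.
pos_x_1 = 4; pos_y_1 = 4; pos_z_1 = 3; height_1 = 2; pos_x_2 = 2; pos_y_2 = 6; pos_z_2 = 2; pos_x_3 = 5; pos_y_3 = 3; pos_z_3 = 1; radius_3 = 1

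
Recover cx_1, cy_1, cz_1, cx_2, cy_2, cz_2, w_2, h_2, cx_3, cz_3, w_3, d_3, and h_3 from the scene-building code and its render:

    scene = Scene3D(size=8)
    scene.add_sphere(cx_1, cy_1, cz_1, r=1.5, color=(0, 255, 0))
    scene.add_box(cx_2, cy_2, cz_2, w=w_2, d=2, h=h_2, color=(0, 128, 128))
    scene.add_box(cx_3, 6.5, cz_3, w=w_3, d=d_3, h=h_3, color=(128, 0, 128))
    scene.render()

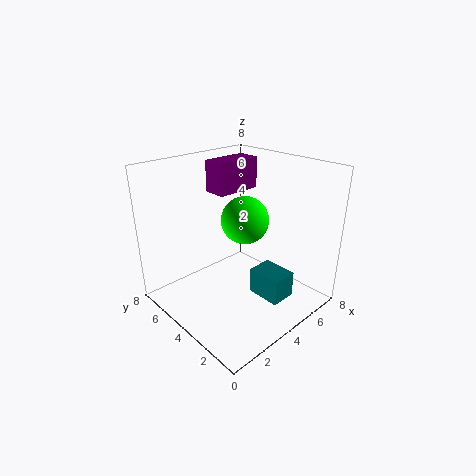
cx_1 = 6
cy_1 = 5.5
cz_1 = 4
cx_2 = 4.5
cy_2 = 1.5
cz_2 = 0.5
w_2 = 1.5
h_2 = 1.5
cx_3 = 5
cz_3 = 5.5
w_3 = 3
d_3 = 1.5
h_3 = 2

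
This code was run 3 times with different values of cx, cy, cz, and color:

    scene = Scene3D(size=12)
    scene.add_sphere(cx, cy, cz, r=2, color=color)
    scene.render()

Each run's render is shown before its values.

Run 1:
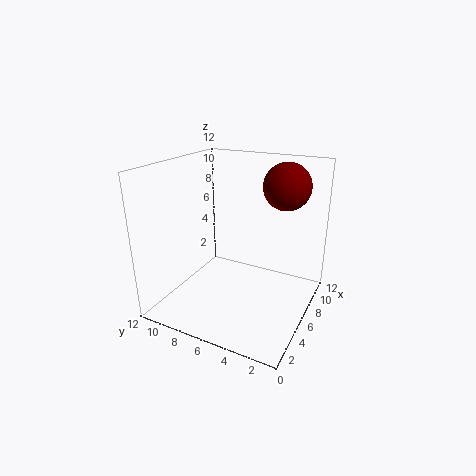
cx = 9; cy = 3; cz = 10; color = 'maroon'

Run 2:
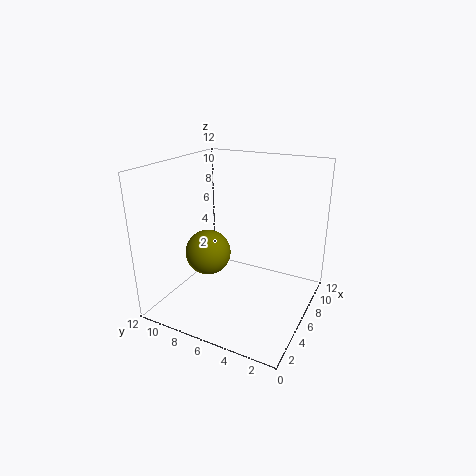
cx = 6; cy = 9; cz = 4; color = 'olive'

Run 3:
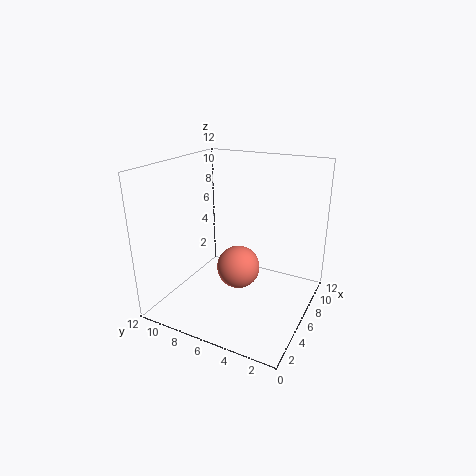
cx = 8; cy = 7; cz = 2; color = 'salmon'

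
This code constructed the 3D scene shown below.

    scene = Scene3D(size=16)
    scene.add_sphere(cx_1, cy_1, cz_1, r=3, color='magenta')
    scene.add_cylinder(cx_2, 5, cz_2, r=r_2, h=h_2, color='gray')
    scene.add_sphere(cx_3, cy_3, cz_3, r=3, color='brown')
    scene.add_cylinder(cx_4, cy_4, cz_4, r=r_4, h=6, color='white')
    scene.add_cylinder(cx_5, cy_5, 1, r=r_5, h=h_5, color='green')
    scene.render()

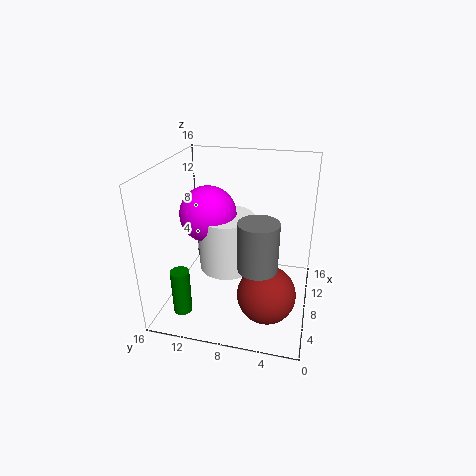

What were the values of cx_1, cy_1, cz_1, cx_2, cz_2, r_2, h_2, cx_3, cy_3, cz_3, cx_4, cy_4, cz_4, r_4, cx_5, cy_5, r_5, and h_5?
cx_1 = 7; cy_1 = 11; cz_1 = 11; cx_2 = 4; cz_2 = 7; r_2 = 2; h_2 = 5; cx_3 = 4; cy_3 = 4; cz_3 = 4; cx_4 = 7; cy_4 = 9; cz_4 = 5; r_4 = 3; cx_5 = 3; cy_5 = 13; r_5 = 1; h_5 = 5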